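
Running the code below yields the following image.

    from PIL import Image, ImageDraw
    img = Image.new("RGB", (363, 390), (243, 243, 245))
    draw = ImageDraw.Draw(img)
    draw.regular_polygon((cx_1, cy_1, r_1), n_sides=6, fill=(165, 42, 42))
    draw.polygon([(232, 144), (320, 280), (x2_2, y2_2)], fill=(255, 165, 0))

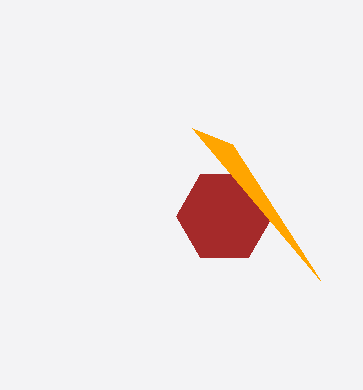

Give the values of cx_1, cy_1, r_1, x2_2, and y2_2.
cx_1 = 224, cy_1 = 216, r_1 = 48, x2_2 = 192, y2_2 = 128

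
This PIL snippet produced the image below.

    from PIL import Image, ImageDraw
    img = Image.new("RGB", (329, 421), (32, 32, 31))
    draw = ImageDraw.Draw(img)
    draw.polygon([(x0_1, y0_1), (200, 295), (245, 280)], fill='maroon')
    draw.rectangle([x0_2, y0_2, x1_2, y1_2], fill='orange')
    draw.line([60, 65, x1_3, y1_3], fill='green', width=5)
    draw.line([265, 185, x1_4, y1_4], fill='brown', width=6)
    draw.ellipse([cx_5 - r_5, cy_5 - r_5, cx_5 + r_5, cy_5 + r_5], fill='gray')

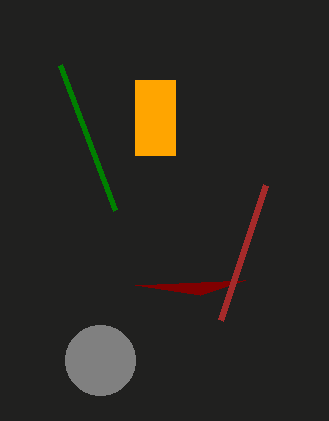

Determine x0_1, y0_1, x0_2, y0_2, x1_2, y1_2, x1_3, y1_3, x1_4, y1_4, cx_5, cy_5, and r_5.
x0_1 = 135
y0_1 = 285
x0_2 = 135
y0_2 = 80
x1_2 = 175
y1_2 = 155
x1_3 = 115
y1_3 = 210
x1_4 = 220
y1_4 = 320
cx_5 = 100
cy_5 = 360
r_5 = 35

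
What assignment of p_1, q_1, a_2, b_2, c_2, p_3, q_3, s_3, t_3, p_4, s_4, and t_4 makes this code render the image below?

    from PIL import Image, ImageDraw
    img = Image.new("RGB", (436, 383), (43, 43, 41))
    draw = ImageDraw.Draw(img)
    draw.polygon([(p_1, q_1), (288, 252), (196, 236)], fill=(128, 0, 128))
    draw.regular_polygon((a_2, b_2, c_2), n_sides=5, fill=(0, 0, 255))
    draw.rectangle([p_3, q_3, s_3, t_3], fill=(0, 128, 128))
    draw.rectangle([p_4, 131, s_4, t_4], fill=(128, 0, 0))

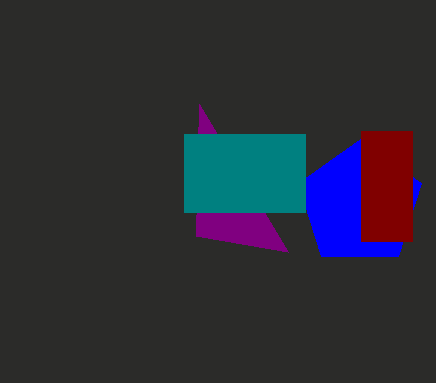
p_1 = 199
q_1 = 104
a_2 = 360
b_2 = 204
c_2 = 65
p_3 = 184
q_3 = 134
s_3 = 305
t_3 = 212
p_4 = 361
s_4 = 412
t_4 = 241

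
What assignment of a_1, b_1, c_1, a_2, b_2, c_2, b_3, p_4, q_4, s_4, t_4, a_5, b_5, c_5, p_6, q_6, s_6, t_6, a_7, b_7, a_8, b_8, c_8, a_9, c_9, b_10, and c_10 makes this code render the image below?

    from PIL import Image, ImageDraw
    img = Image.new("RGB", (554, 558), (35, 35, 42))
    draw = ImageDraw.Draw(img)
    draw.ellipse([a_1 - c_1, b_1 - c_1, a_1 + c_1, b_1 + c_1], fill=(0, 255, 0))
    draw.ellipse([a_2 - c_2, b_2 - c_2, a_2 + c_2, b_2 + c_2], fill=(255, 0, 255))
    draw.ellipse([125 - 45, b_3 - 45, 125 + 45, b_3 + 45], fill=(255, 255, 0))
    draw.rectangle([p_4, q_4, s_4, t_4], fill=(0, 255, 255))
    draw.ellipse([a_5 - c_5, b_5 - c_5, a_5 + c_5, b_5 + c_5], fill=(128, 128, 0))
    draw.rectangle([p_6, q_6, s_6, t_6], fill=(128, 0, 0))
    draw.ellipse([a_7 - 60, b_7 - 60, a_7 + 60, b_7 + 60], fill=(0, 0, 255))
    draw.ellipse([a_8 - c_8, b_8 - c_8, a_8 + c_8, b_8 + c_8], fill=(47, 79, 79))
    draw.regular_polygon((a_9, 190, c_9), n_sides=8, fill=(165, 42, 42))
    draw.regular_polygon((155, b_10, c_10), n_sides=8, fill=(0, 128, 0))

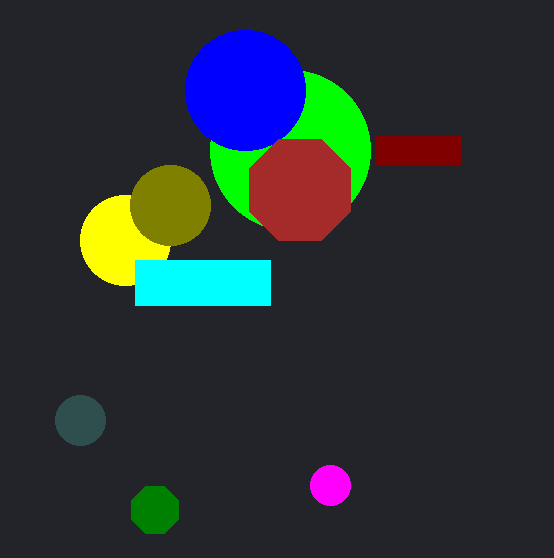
a_1 = 290; b_1 = 150; c_1 = 80; a_2 = 330; b_2 = 485; c_2 = 20; b_3 = 240; p_4 = 135; q_4 = 260; s_4 = 270; t_4 = 305; a_5 = 170; b_5 = 205; c_5 = 40; p_6 = 375; q_6 = 135; s_6 = 460; t_6 = 165; a_7 = 245; b_7 = 90; a_8 = 80; b_8 = 420; c_8 = 25; a_9 = 300; c_9 = 55; b_10 = 510; c_10 = 25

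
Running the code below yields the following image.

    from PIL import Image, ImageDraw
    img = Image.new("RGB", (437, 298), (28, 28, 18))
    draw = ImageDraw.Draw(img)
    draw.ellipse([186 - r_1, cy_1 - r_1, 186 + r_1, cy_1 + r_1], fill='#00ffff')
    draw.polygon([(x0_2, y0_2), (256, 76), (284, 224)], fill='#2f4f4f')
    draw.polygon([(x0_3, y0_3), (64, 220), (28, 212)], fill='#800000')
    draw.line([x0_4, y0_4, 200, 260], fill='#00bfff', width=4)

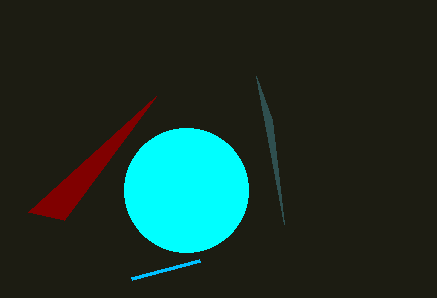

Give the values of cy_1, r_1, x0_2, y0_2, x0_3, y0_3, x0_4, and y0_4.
cy_1 = 190; r_1 = 62; x0_2 = 272; y0_2 = 120; x0_3 = 156; y0_3 = 96; x0_4 = 132; y0_4 = 278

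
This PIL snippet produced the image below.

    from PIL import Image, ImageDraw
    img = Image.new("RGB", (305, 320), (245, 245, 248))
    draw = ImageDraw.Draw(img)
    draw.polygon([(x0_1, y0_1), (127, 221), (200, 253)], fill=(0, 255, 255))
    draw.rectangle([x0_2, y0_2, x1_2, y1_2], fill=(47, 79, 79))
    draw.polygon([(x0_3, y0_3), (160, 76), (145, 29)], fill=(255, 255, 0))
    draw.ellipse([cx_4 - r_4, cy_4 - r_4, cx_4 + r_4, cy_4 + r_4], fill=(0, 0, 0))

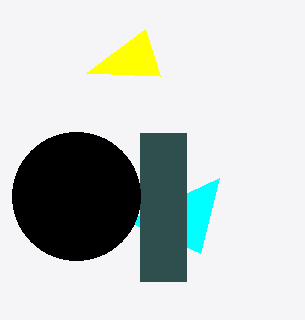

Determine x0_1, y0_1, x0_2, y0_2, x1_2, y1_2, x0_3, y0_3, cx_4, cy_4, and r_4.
x0_1 = 219; y0_1 = 178; x0_2 = 140; y0_2 = 133; x1_2 = 186; y1_2 = 281; x0_3 = 86; y0_3 = 73; cx_4 = 76; cy_4 = 196; r_4 = 64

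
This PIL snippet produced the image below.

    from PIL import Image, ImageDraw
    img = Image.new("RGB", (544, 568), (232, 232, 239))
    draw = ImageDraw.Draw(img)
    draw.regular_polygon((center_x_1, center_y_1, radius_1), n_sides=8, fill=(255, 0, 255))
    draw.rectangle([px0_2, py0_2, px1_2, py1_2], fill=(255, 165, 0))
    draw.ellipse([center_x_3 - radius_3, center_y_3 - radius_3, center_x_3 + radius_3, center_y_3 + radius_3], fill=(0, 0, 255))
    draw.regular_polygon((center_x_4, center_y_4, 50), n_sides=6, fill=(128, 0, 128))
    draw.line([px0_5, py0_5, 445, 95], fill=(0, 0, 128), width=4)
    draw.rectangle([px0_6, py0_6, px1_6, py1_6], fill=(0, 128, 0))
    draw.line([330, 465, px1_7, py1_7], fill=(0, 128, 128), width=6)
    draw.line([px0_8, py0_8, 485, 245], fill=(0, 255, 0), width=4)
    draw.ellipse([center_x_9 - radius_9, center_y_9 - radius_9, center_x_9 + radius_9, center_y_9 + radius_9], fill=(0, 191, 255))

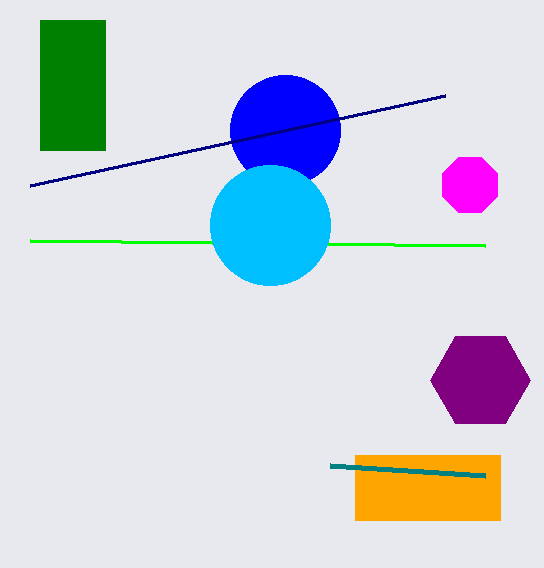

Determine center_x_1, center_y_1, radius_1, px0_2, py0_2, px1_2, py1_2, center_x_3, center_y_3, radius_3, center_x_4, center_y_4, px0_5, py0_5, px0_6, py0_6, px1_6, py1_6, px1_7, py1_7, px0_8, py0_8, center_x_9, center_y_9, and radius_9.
center_x_1 = 470, center_y_1 = 185, radius_1 = 30, px0_2 = 355, py0_2 = 455, px1_2 = 500, py1_2 = 520, center_x_3 = 285, center_y_3 = 130, radius_3 = 55, center_x_4 = 480, center_y_4 = 380, px0_5 = 30, py0_5 = 185, px0_6 = 40, py0_6 = 20, px1_6 = 105, py1_6 = 150, px1_7 = 485, py1_7 = 475, px0_8 = 30, py0_8 = 240, center_x_9 = 270, center_y_9 = 225, radius_9 = 60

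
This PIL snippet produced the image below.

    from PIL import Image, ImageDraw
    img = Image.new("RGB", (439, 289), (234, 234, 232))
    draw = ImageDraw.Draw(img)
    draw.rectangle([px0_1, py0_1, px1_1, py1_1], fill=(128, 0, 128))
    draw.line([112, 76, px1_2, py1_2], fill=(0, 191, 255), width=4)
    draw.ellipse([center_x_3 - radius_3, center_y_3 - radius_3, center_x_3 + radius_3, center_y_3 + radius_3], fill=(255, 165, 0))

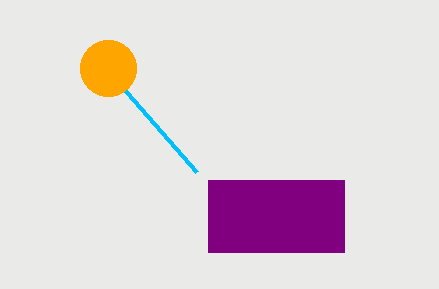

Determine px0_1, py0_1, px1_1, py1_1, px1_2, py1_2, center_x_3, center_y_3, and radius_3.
px0_1 = 208, py0_1 = 180, px1_1 = 344, py1_1 = 252, px1_2 = 196, py1_2 = 172, center_x_3 = 108, center_y_3 = 68, radius_3 = 28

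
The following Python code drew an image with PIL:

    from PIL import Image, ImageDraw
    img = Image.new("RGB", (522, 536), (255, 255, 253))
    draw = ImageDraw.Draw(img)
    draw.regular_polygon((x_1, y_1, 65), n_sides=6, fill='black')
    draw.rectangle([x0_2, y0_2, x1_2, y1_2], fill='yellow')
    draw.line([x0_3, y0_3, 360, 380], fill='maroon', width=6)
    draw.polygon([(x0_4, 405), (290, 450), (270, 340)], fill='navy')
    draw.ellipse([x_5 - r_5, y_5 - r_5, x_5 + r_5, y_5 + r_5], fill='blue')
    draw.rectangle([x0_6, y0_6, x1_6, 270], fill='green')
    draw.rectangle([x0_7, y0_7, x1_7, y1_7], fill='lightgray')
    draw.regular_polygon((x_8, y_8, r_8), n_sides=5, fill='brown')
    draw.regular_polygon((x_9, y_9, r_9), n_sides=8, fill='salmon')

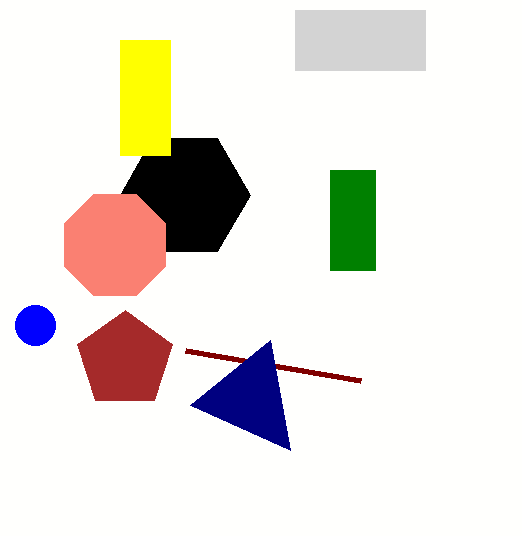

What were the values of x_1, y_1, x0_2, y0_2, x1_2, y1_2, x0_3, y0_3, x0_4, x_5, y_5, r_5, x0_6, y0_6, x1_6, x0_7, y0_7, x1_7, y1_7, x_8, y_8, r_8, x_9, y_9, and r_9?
x_1 = 185
y_1 = 195
x0_2 = 120
y0_2 = 40
x1_2 = 170
y1_2 = 155
x0_3 = 185
y0_3 = 350
x0_4 = 190
x_5 = 35
y_5 = 325
r_5 = 20
x0_6 = 330
y0_6 = 170
x1_6 = 375
x0_7 = 295
y0_7 = 10
x1_7 = 425
y1_7 = 70
x_8 = 125
y_8 = 360
r_8 = 50
x_9 = 115
y_9 = 245
r_9 = 55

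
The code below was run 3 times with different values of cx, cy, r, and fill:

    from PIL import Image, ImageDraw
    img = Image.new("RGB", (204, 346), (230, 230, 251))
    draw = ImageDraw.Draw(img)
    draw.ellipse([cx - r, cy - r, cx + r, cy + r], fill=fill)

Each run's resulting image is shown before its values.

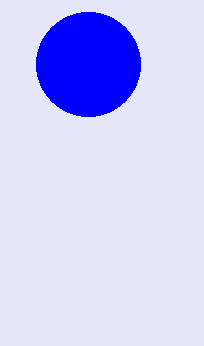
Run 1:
cx = 88
cy = 64
r = 52
fill = 'blue'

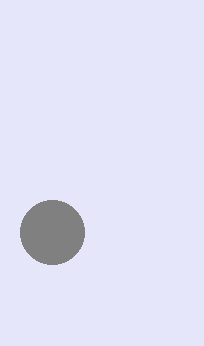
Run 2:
cx = 52
cy = 232
r = 32
fill = 'gray'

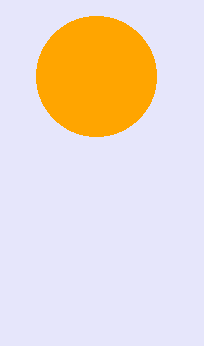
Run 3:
cx = 96; cy = 76; r = 60; fill = 'orange'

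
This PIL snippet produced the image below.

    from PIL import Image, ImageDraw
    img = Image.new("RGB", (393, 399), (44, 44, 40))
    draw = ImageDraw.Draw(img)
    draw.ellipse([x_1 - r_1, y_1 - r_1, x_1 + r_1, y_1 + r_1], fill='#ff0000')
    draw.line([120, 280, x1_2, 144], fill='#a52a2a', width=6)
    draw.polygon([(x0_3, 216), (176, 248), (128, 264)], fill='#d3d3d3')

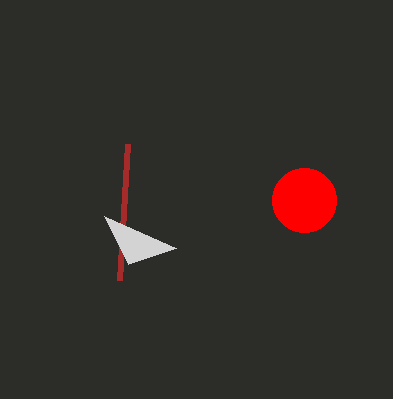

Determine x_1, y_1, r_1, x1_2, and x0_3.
x_1 = 304; y_1 = 200; r_1 = 32; x1_2 = 128; x0_3 = 104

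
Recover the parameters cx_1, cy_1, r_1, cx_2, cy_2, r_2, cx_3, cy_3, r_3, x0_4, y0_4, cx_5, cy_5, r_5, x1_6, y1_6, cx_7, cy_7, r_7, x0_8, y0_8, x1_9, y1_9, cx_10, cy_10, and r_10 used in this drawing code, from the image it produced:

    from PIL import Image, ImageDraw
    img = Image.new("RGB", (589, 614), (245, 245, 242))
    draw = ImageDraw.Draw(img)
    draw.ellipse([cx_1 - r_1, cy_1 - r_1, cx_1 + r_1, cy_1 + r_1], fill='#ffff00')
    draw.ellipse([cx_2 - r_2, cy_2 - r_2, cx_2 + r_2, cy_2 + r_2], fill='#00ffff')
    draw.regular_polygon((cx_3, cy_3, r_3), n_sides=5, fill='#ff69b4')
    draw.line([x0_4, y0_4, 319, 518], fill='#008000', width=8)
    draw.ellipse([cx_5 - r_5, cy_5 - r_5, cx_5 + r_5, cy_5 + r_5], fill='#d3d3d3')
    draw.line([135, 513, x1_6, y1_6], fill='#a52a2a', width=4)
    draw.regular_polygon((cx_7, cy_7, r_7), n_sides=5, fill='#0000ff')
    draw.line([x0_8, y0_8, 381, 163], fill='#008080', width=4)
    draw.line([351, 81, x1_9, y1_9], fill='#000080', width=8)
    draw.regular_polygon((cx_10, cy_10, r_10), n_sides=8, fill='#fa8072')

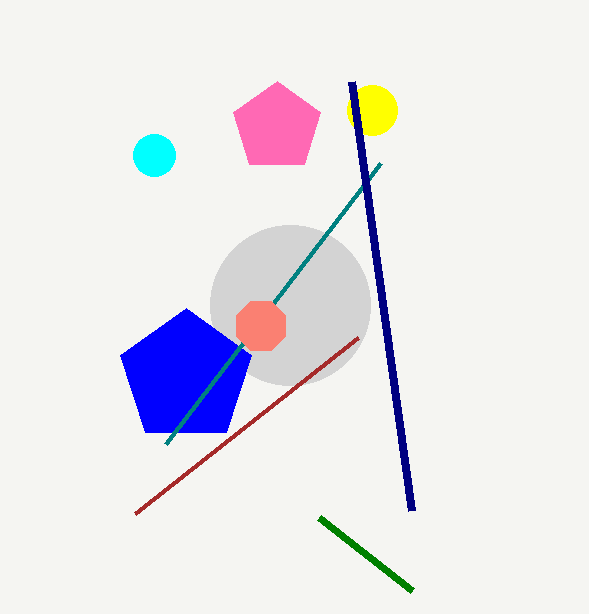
cx_1 = 372, cy_1 = 110, r_1 = 25, cx_2 = 154, cy_2 = 155, r_2 = 21, cx_3 = 277, cy_3 = 127, r_3 = 46, x0_4 = 412, y0_4 = 591, cx_5 = 290, cy_5 = 305, r_5 = 80, x1_6 = 358, y1_6 = 337, cx_7 = 186, cy_7 = 377, r_7 = 69, x0_8 = 166, y0_8 = 444, x1_9 = 411, y1_9 = 510, cx_10 = 261, cy_10 = 326, r_10 = 27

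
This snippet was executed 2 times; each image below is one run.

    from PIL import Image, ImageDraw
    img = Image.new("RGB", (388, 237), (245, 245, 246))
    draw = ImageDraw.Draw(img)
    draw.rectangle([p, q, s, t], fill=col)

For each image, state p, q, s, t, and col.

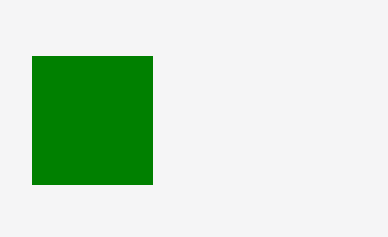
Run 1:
p = 32, q = 56, s = 152, t = 184, col = 'green'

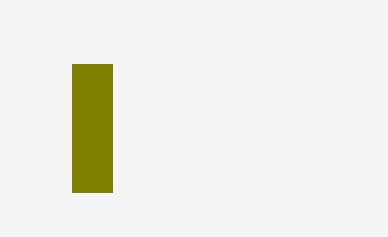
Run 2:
p = 72
q = 64
s = 112
t = 192
col = 'olive'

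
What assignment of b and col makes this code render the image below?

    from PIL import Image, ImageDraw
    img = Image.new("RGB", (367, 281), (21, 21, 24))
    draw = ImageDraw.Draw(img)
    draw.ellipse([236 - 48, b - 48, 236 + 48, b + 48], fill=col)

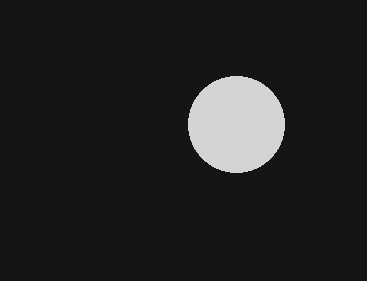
b = 124; col = 'lightgray'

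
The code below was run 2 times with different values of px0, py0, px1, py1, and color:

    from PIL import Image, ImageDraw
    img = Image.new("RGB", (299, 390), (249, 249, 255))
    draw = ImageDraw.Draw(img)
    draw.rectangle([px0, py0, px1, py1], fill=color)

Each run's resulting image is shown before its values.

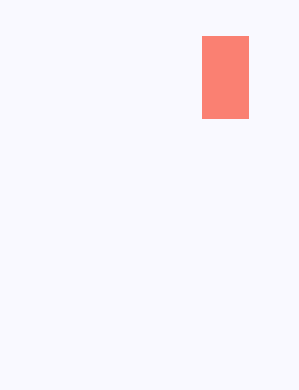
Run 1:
px0 = 202
py0 = 36
px1 = 248
py1 = 118
color = 'salmon'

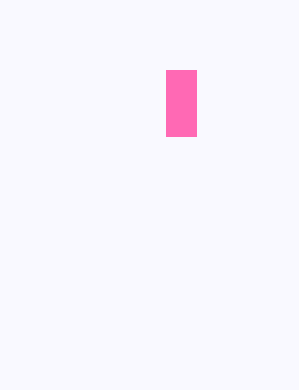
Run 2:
px0 = 166; py0 = 70; px1 = 196; py1 = 136; color = 'hotpink'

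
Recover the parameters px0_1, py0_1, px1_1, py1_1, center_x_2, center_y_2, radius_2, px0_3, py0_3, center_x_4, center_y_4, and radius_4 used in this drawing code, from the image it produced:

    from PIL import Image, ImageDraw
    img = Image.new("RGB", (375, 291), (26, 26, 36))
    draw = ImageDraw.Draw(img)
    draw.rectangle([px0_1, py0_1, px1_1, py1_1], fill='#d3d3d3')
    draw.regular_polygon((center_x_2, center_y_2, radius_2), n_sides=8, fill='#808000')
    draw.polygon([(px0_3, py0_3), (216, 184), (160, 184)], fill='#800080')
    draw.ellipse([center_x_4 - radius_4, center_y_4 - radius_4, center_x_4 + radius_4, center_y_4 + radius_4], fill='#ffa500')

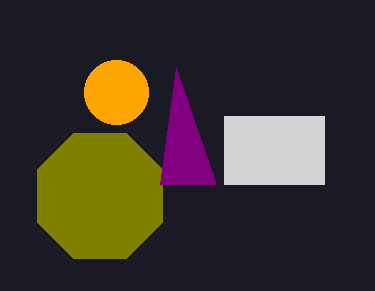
px0_1 = 224, py0_1 = 116, px1_1 = 324, py1_1 = 184, center_x_2 = 100, center_y_2 = 196, radius_2 = 68, px0_3 = 176, py0_3 = 68, center_x_4 = 116, center_y_4 = 92, radius_4 = 32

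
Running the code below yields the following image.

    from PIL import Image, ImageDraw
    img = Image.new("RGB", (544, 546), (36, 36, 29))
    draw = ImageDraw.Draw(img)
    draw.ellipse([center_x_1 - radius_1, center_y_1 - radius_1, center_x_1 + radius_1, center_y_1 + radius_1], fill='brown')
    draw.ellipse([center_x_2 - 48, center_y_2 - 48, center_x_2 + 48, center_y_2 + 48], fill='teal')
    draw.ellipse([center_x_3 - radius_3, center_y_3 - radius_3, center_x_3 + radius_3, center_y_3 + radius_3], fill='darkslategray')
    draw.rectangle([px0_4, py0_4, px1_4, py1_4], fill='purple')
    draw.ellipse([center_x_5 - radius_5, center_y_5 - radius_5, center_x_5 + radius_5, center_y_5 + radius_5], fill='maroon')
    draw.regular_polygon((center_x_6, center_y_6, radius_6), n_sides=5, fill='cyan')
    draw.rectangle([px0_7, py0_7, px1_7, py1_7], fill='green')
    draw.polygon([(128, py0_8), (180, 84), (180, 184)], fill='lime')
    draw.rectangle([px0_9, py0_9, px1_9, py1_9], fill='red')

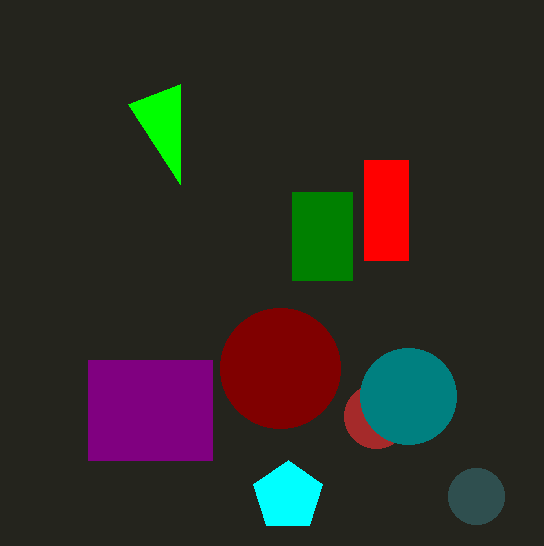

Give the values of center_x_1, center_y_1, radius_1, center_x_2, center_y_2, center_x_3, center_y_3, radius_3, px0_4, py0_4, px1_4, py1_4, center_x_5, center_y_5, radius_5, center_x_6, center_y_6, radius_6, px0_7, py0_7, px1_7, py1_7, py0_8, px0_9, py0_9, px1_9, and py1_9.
center_x_1 = 376
center_y_1 = 416
radius_1 = 32
center_x_2 = 408
center_y_2 = 396
center_x_3 = 476
center_y_3 = 496
radius_3 = 28
px0_4 = 88
py0_4 = 360
px1_4 = 212
py1_4 = 460
center_x_5 = 280
center_y_5 = 368
radius_5 = 60
center_x_6 = 288
center_y_6 = 496
radius_6 = 36
px0_7 = 292
py0_7 = 192
px1_7 = 352
py1_7 = 280
py0_8 = 104
px0_9 = 364
py0_9 = 160
px1_9 = 408
py1_9 = 260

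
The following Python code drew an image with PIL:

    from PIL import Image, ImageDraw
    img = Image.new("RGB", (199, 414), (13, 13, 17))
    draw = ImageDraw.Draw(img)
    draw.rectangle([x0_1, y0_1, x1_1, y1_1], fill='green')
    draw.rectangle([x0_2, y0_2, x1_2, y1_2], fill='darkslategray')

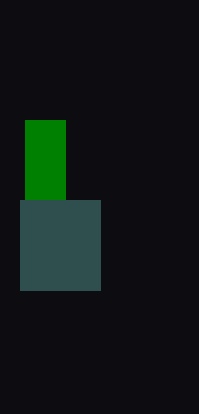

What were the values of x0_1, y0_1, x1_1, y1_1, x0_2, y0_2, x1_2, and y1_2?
x0_1 = 25
y0_1 = 120
x1_1 = 65
y1_1 = 200
x0_2 = 20
y0_2 = 200
x1_2 = 100
y1_2 = 290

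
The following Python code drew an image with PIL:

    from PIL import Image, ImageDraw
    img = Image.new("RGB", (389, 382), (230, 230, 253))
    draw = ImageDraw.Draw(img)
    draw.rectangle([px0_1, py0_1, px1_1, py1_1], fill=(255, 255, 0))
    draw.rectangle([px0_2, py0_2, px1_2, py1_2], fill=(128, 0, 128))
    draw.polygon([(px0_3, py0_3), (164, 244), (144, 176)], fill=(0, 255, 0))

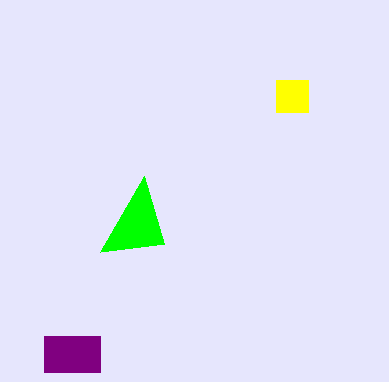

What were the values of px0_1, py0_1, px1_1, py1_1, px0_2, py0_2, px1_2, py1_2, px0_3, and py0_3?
px0_1 = 276; py0_1 = 80; px1_1 = 308; py1_1 = 112; px0_2 = 44; py0_2 = 336; px1_2 = 100; py1_2 = 372; px0_3 = 100; py0_3 = 252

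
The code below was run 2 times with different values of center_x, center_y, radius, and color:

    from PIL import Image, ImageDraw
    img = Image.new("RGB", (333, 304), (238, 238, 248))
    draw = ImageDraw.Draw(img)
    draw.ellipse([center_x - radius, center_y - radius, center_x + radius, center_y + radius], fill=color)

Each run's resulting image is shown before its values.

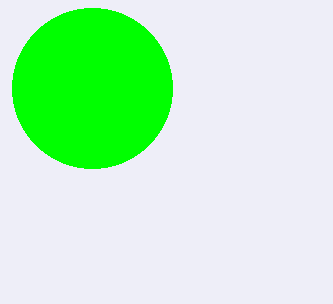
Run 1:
center_x = 92; center_y = 88; radius = 80; color = 'lime'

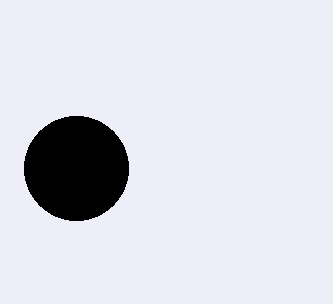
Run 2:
center_x = 76; center_y = 168; radius = 52; color = 'black'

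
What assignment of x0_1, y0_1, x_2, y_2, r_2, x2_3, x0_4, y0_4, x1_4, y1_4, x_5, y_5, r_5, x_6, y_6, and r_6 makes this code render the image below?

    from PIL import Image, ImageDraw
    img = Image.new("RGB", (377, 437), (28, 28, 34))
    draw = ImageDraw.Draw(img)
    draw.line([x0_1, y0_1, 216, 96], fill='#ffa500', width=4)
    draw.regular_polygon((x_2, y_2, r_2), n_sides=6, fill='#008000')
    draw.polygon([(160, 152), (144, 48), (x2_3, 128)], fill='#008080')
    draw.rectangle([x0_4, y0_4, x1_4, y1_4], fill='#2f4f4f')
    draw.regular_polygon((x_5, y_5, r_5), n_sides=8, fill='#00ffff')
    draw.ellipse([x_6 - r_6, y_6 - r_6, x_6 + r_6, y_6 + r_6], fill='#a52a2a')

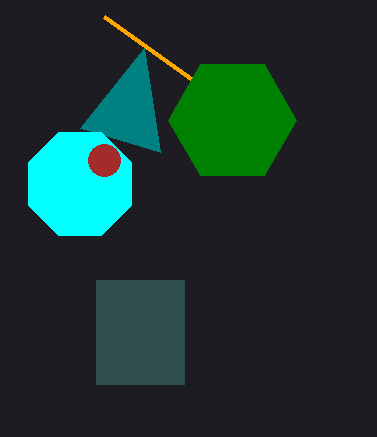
x0_1 = 104
y0_1 = 16
x_2 = 232
y_2 = 120
r_2 = 64
x2_3 = 80
x0_4 = 96
y0_4 = 280
x1_4 = 184
y1_4 = 384
x_5 = 80
y_5 = 184
r_5 = 56
x_6 = 104
y_6 = 160
r_6 = 16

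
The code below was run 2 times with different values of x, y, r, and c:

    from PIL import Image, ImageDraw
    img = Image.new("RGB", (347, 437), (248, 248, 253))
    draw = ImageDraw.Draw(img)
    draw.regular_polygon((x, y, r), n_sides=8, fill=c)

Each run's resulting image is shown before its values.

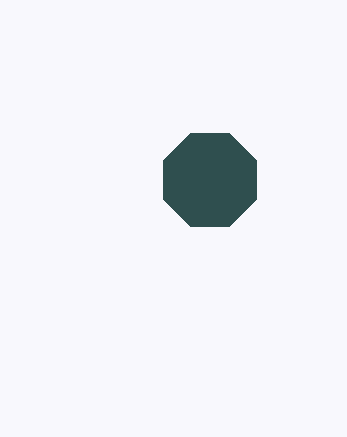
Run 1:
x = 210, y = 180, r = 50, c = 'darkslategray'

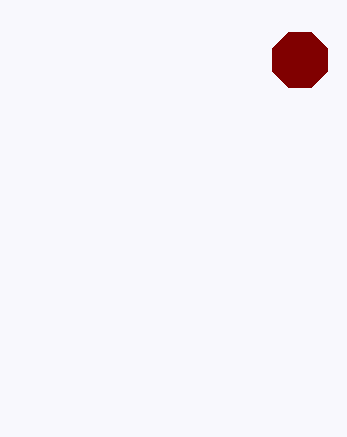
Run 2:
x = 300, y = 60, r = 30, c = 'maroon'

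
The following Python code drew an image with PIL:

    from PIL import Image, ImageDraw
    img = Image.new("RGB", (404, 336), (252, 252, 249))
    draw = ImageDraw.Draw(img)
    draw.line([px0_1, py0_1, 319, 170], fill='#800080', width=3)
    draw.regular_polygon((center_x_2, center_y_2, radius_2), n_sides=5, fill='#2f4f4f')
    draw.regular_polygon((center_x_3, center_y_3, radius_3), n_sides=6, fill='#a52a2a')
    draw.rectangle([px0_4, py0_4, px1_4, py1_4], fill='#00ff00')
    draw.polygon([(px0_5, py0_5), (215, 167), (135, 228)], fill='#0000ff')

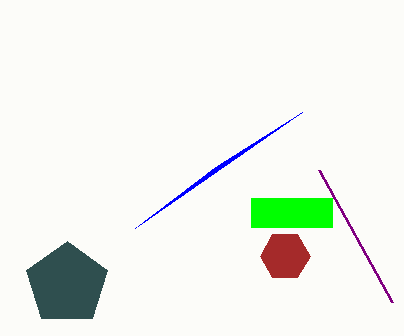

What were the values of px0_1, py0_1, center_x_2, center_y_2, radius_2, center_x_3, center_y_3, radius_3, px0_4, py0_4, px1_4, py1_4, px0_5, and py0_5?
px0_1 = 392; py0_1 = 302; center_x_2 = 67; center_y_2 = 284; radius_2 = 43; center_x_3 = 285; center_y_3 = 256; radius_3 = 25; px0_4 = 251; py0_4 = 198; px1_4 = 332; py1_4 = 227; px0_5 = 302; py0_5 = 112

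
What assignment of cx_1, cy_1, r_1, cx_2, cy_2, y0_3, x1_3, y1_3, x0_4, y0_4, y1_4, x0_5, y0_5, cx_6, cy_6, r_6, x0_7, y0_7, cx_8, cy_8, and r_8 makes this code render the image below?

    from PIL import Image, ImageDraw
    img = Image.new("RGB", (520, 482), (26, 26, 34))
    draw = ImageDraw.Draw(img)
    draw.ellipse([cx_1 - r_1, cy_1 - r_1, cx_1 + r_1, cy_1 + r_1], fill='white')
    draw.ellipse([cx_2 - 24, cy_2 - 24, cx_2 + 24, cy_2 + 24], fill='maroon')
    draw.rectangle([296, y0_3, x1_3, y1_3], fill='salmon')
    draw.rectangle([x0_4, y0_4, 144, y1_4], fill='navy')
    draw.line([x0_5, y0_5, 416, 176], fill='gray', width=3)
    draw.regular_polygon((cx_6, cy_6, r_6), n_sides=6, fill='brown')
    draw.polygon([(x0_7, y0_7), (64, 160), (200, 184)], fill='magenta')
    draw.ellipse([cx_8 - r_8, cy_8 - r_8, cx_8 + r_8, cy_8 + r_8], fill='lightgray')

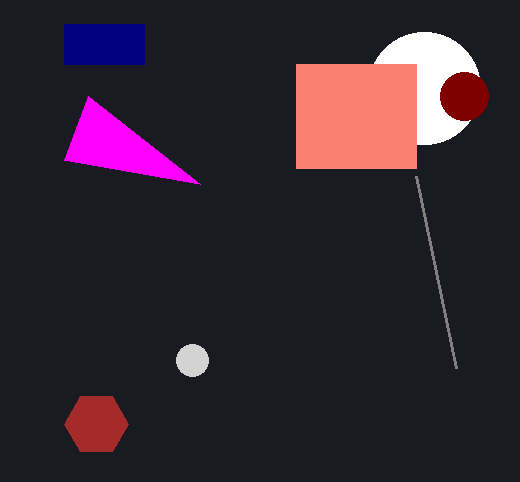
cx_1 = 424
cy_1 = 88
r_1 = 56
cx_2 = 464
cy_2 = 96
y0_3 = 64
x1_3 = 416
y1_3 = 168
x0_4 = 64
y0_4 = 24
y1_4 = 64
x0_5 = 456
y0_5 = 368
cx_6 = 96
cy_6 = 424
r_6 = 32
x0_7 = 88
y0_7 = 96
cx_8 = 192
cy_8 = 360
r_8 = 16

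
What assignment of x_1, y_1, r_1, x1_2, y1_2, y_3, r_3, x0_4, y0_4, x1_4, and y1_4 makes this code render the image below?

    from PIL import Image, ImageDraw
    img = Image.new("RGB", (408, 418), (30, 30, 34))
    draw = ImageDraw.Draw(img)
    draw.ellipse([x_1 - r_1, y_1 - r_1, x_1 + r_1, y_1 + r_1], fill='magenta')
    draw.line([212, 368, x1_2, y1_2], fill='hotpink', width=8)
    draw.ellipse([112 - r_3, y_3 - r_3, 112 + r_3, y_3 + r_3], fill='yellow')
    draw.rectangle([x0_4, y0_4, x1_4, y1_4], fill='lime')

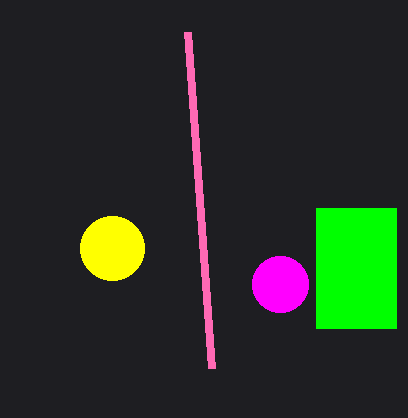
x_1 = 280, y_1 = 284, r_1 = 28, x1_2 = 188, y1_2 = 32, y_3 = 248, r_3 = 32, x0_4 = 316, y0_4 = 208, x1_4 = 396, y1_4 = 328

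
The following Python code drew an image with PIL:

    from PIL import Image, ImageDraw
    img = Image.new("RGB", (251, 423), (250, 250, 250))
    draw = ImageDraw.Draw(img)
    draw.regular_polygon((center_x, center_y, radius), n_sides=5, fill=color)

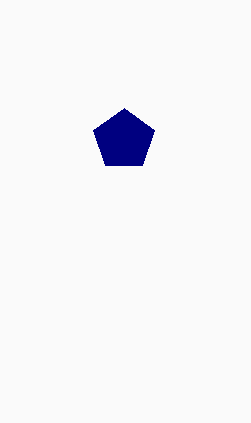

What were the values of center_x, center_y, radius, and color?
center_x = 124
center_y = 140
radius = 32
color = 'navy'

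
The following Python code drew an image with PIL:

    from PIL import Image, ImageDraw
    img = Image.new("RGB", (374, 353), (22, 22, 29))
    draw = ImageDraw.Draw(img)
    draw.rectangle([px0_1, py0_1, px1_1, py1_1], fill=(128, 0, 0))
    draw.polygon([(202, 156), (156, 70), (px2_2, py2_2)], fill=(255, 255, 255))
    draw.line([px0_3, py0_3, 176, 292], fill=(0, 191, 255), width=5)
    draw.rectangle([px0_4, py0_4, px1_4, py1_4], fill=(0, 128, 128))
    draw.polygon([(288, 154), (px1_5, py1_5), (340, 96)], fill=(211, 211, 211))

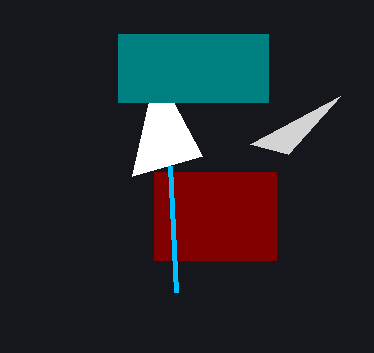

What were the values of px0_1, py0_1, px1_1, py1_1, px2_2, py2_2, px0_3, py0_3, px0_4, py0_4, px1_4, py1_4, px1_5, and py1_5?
px0_1 = 154; py0_1 = 172; px1_1 = 276; py1_1 = 260; px2_2 = 132; py2_2 = 176; px0_3 = 170; py0_3 = 166; px0_4 = 118; py0_4 = 34; px1_4 = 268; py1_4 = 102; px1_5 = 250; py1_5 = 144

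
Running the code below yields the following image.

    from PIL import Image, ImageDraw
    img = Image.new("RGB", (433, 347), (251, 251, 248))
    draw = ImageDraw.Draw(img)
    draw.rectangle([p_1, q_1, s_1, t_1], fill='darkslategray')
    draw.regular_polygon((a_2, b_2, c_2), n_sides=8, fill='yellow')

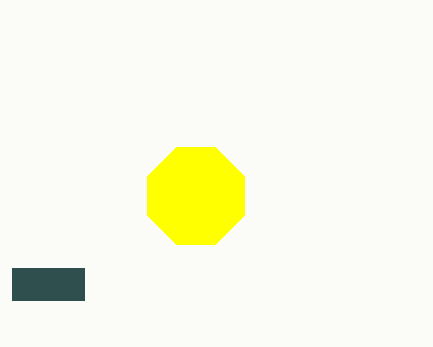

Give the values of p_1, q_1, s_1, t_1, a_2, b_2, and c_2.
p_1 = 12; q_1 = 268; s_1 = 84; t_1 = 300; a_2 = 196; b_2 = 196; c_2 = 52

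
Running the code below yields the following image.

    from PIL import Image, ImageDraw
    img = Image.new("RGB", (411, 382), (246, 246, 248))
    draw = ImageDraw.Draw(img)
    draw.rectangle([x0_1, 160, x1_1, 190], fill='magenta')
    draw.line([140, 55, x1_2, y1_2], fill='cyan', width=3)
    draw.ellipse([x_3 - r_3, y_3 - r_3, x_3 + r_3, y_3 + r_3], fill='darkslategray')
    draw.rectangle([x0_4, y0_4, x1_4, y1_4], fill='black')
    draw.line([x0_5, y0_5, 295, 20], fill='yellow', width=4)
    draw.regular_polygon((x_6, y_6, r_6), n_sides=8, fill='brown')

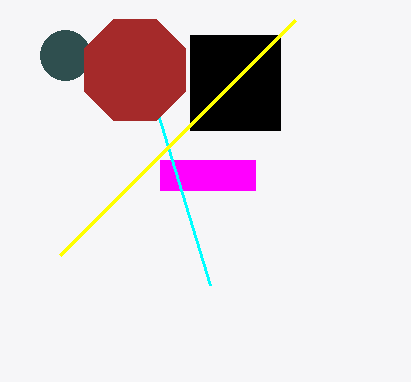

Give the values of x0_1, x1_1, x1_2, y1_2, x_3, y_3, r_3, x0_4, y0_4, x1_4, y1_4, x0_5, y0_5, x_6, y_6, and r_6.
x0_1 = 160, x1_1 = 255, x1_2 = 210, y1_2 = 285, x_3 = 65, y_3 = 55, r_3 = 25, x0_4 = 190, y0_4 = 35, x1_4 = 280, y1_4 = 130, x0_5 = 60, y0_5 = 255, x_6 = 135, y_6 = 70, r_6 = 55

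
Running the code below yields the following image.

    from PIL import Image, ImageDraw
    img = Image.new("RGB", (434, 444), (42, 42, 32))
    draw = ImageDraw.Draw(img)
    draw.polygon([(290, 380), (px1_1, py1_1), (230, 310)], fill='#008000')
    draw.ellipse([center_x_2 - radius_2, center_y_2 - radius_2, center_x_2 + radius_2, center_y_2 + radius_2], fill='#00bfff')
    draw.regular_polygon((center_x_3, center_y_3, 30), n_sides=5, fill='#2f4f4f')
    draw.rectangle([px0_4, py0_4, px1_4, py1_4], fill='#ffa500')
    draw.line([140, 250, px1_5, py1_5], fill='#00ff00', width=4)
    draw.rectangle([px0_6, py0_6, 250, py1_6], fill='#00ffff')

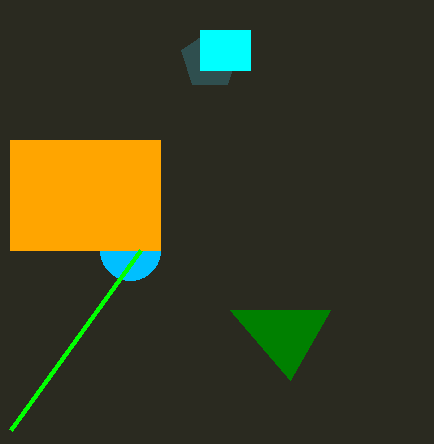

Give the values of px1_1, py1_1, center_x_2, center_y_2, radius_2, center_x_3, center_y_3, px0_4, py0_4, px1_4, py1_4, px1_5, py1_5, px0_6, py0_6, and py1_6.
px1_1 = 330, py1_1 = 310, center_x_2 = 130, center_y_2 = 250, radius_2 = 30, center_x_3 = 210, center_y_3 = 60, px0_4 = 10, py0_4 = 140, px1_4 = 160, py1_4 = 250, px1_5 = 10, py1_5 = 430, px0_6 = 200, py0_6 = 30, py1_6 = 70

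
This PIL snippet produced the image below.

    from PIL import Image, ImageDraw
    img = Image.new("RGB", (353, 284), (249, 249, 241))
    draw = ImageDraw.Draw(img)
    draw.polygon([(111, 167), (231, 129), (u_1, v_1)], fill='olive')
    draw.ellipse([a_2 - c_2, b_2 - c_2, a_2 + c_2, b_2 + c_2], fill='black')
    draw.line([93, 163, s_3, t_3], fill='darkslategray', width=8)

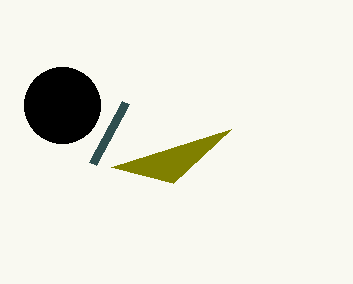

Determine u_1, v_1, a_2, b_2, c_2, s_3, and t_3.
u_1 = 173
v_1 = 183
a_2 = 62
b_2 = 105
c_2 = 38
s_3 = 126
t_3 = 102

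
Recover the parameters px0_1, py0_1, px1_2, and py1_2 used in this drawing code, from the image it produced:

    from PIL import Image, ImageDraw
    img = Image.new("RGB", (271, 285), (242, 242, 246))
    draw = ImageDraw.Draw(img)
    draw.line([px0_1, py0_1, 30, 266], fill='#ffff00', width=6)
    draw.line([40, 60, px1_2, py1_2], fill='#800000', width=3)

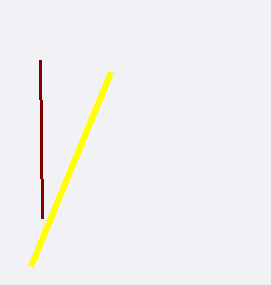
px0_1 = 110
py0_1 = 72
px1_2 = 42
py1_2 = 218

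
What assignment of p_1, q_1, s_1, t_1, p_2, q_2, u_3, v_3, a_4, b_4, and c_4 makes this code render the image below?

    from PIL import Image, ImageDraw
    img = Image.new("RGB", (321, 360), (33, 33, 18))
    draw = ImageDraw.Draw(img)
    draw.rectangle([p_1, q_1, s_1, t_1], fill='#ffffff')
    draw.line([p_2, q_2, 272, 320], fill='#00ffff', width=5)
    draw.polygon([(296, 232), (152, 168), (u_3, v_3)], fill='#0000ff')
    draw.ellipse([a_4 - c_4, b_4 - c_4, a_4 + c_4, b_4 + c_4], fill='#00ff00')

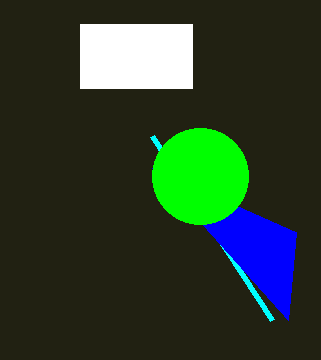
p_1 = 80
q_1 = 24
s_1 = 192
t_1 = 88
p_2 = 152
q_2 = 136
u_3 = 288
v_3 = 320
a_4 = 200
b_4 = 176
c_4 = 48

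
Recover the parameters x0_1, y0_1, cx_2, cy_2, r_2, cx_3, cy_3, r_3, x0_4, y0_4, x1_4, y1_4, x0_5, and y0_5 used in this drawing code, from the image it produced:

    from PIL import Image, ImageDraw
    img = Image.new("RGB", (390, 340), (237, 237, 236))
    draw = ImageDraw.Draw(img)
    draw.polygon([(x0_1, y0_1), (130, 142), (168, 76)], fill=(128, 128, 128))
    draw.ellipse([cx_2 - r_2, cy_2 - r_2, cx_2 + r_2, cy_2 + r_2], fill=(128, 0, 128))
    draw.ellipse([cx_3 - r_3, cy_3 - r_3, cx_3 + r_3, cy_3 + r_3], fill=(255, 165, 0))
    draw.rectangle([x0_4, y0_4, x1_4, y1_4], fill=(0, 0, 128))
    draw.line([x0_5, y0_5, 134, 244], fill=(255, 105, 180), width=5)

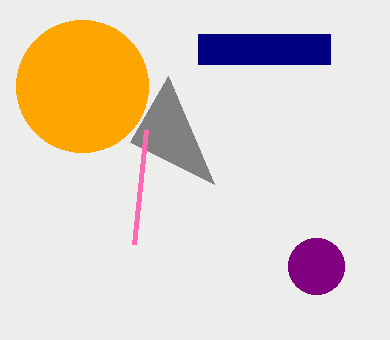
x0_1 = 214
y0_1 = 184
cx_2 = 316
cy_2 = 266
r_2 = 28
cx_3 = 82
cy_3 = 86
r_3 = 66
x0_4 = 198
y0_4 = 34
x1_4 = 330
y1_4 = 64
x0_5 = 146
y0_5 = 130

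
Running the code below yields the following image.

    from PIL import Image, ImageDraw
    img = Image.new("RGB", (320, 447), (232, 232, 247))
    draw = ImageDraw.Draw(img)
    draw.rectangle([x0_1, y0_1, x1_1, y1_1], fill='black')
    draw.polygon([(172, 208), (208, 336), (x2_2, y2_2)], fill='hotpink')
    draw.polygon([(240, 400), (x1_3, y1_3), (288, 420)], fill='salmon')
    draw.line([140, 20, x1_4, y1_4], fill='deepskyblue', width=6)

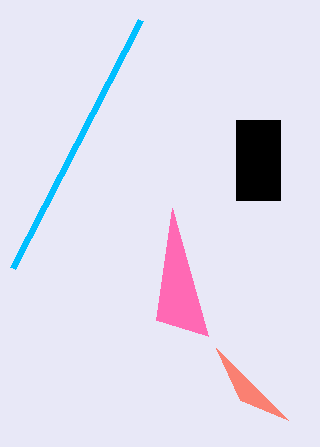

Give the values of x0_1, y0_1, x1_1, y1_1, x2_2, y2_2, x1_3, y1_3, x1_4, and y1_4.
x0_1 = 236
y0_1 = 120
x1_1 = 280
y1_1 = 200
x2_2 = 156
y2_2 = 320
x1_3 = 216
y1_3 = 348
x1_4 = 12
y1_4 = 268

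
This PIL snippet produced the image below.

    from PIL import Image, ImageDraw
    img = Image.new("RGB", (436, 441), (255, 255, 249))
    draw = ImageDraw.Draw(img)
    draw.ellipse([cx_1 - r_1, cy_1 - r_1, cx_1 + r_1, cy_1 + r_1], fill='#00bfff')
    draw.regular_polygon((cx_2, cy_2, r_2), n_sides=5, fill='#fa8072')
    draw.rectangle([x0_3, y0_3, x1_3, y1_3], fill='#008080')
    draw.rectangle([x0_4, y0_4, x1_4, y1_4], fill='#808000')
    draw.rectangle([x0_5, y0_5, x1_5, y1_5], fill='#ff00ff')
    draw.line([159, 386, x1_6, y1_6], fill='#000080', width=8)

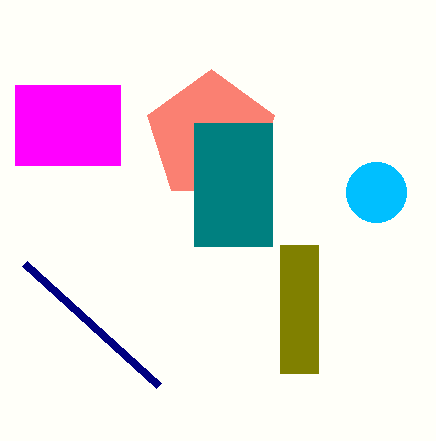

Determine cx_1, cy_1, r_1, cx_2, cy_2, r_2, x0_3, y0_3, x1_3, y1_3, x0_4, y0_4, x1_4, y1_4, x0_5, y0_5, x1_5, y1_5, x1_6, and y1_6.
cx_1 = 376; cy_1 = 192; r_1 = 30; cx_2 = 211; cy_2 = 136; r_2 = 67; x0_3 = 194; y0_3 = 123; x1_3 = 272; y1_3 = 246; x0_4 = 280; y0_4 = 245; x1_4 = 318; y1_4 = 373; x0_5 = 15; y0_5 = 85; x1_5 = 120; y1_5 = 165; x1_6 = 25; y1_6 = 264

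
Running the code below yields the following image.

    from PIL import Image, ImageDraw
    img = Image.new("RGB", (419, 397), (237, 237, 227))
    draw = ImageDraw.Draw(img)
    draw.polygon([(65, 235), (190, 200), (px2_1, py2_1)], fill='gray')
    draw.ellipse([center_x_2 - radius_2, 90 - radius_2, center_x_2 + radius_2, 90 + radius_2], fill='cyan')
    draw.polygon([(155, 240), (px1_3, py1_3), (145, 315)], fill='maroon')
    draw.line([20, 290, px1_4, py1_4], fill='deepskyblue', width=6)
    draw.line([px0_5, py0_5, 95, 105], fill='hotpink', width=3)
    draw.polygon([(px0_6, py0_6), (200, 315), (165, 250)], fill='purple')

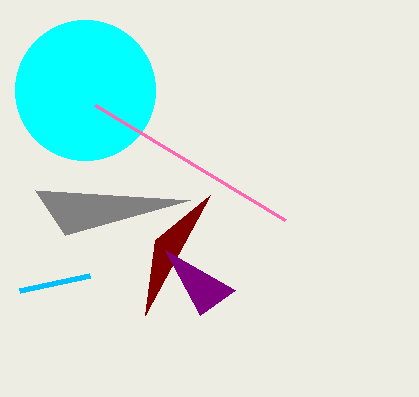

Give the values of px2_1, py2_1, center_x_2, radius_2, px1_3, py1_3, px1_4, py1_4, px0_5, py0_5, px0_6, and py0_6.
px2_1 = 35, py2_1 = 190, center_x_2 = 85, radius_2 = 70, px1_3 = 210, py1_3 = 195, px1_4 = 90, py1_4 = 275, px0_5 = 285, py0_5 = 220, px0_6 = 235, py0_6 = 290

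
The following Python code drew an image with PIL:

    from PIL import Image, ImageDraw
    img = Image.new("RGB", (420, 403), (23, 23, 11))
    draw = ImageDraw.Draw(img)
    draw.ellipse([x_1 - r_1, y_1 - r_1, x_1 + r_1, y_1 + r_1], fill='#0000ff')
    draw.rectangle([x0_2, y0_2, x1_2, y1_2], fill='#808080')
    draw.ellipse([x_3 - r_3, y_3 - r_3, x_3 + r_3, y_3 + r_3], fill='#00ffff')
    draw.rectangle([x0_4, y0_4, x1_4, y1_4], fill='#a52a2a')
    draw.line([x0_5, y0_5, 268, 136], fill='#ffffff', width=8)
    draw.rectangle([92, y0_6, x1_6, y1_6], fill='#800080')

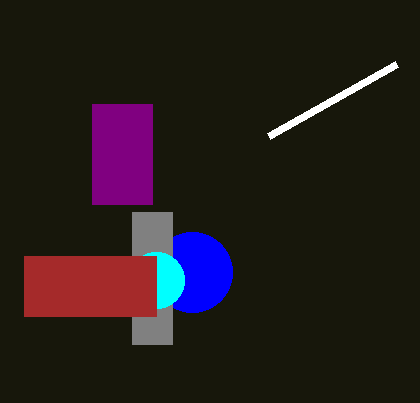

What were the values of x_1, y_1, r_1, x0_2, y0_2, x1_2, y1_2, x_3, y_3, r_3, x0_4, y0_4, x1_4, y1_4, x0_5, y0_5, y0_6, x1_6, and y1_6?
x_1 = 192
y_1 = 272
r_1 = 40
x0_2 = 132
y0_2 = 212
x1_2 = 172
y1_2 = 344
x_3 = 156
y_3 = 280
r_3 = 28
x0_4 = 24
y0_4 = 256
x1_4 = 156
y1_4 = 316
x0_5 = 396
y0_5 = 64
y0_6 = 104
x1_6 = 152
y1_6 = 204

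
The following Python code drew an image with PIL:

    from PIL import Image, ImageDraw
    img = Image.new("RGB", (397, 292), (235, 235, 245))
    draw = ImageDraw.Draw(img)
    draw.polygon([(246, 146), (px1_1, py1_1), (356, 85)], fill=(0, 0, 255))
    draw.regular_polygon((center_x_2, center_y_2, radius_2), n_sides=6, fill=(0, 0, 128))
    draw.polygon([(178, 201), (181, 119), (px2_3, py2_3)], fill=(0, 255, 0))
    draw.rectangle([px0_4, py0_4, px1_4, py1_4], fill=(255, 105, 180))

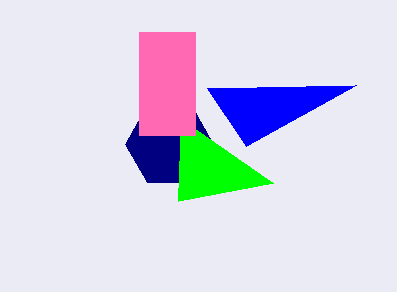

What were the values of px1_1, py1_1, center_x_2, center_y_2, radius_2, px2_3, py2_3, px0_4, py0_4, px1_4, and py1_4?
px1_1 = 207; py1_1 = 88; center_x_2 = 169; center_y_2 = 144; radius_2 = 44; px2_3 = 273; py2_3 = 183; px0_4 = 139; py0_4 = 32; px1_4 = 195; py1_4 = 135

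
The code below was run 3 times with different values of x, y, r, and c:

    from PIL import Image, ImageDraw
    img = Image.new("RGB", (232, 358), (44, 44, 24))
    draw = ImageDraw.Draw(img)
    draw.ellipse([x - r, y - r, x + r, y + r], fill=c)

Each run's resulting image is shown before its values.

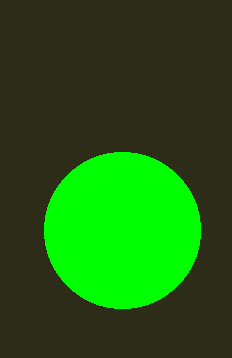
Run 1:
x = 122; y = 230; r = 78; c = 'lime'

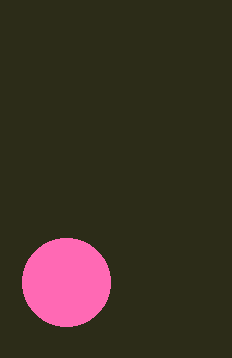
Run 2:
x = 66
y = 282
r = 44
c = 'hotpink'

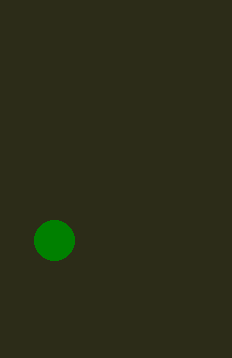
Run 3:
x = 54; y = 240; r = 20; c = 'green'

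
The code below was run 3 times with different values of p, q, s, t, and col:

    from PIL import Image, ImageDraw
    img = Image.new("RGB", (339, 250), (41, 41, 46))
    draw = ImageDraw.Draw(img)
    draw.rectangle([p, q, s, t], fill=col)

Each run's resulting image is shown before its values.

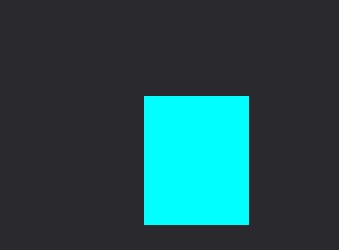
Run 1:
p = 144, q = 96, s = 248, t = 224, col = 'cyan'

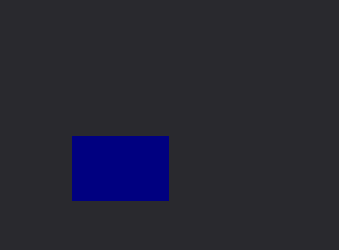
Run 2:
p = 72
q = 136
s = 168
t = 200
col = 'navy'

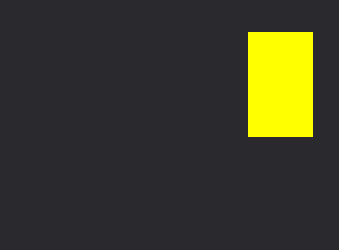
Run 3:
p = 248; q = 32; s = 312; t = 136; col = 'yellow'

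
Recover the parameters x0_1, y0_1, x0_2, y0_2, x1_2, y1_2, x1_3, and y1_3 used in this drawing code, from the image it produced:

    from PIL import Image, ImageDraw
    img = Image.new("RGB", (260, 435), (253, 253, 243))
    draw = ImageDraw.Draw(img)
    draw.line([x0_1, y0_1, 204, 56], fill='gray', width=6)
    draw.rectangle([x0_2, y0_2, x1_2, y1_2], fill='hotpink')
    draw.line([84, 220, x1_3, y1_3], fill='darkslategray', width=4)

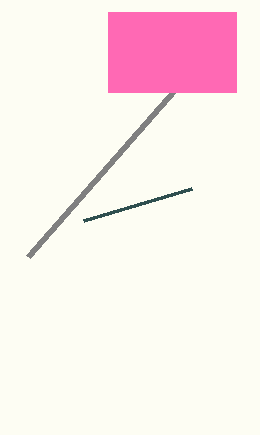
x0_1 = 28; y0_1 = 256; x0_2 = 108; y0_2 = 12; x1_2 = 236; y1_2 = 92; x1_3 = 192; y1_3 = 188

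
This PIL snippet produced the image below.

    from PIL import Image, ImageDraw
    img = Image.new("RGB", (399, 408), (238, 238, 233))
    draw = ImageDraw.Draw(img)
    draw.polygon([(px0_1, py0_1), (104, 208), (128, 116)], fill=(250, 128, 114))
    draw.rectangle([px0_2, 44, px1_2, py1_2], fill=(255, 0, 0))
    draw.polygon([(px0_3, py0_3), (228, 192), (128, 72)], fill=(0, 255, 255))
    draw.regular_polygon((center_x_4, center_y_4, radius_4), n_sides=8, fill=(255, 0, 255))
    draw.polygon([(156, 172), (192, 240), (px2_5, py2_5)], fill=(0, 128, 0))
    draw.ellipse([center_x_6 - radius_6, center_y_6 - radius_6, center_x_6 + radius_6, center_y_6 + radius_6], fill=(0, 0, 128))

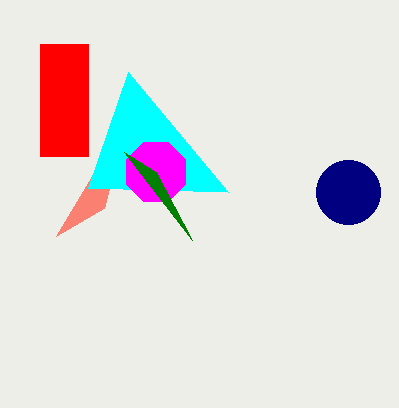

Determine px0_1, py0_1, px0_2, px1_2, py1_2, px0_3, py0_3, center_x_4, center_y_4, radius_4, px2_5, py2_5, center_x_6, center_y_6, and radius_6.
px0_1 = 56; py0_1 = 236; px0_2 = 40; px1_2 = 88; py1_2 = 156; px0_3 = 88; py0_3 = 188; center_x_4 = 156; center_y_4 = 172; radius_4 = 32; px2_5 = 124; py2_5 = 152; center_x_6 = 348; center_y_6 = 192; radius_6 = 32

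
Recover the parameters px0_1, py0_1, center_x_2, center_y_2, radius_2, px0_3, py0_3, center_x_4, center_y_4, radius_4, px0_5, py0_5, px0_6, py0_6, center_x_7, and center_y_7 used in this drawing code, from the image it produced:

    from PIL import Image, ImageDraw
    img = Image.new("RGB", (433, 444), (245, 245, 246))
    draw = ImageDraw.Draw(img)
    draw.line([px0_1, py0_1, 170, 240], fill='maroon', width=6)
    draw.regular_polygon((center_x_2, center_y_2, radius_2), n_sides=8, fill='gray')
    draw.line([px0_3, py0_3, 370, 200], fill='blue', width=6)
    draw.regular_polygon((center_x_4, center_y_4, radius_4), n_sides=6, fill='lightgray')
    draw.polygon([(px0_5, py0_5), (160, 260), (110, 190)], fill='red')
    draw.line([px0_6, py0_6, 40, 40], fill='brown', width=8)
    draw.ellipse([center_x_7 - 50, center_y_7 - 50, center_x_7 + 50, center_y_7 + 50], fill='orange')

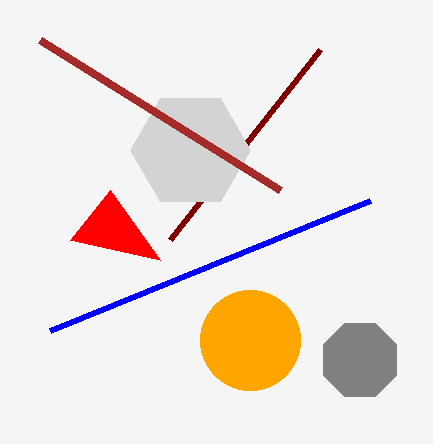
px0_1 = 320; py0_1 = 50; center_x_2 = 360; center_y_2 = 360; radius_2 = 40; px0_3 = 50; py0_3 = 330; center_x_4 = 190; center_y_4 = 150; radius_4 = 60; px0_5 = 70; py0_5 = 240; px0_6 = 280; py0_6 = 190; center_x_7 = 250; center_y_7 = 340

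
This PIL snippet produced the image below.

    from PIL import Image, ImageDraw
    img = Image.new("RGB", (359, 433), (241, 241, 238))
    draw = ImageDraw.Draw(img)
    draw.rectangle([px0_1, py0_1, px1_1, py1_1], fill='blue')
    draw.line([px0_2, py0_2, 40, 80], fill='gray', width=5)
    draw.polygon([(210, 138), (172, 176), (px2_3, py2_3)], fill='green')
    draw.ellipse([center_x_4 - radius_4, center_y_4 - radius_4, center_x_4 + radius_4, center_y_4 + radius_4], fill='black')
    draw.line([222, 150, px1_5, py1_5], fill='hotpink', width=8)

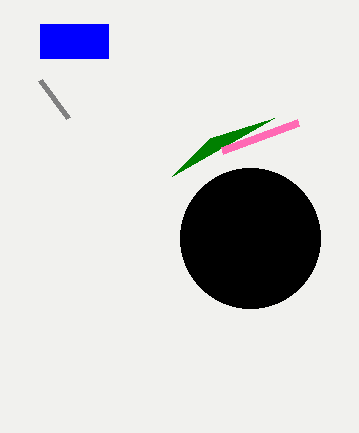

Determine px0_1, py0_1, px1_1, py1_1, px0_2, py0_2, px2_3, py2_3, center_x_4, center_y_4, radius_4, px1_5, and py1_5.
px0_1 = 40; py0_1 = 24; px1_1 = 108; py1_1 = 58; px0_2 = 68; py0_2 = 118; px2_3 = 274; py2_3 = 118; center_x_4 = 250; center_y_4 = 238; radius_4 = 70; px1_5 = 298; py1_5 = 122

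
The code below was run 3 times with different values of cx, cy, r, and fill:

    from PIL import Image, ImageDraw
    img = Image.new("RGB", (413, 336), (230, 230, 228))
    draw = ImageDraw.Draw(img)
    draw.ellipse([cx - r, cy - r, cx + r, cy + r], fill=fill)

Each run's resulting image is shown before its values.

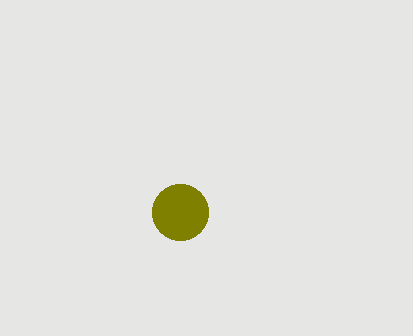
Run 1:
cx = 180
cy = 212
r = 28
fill = 'olive'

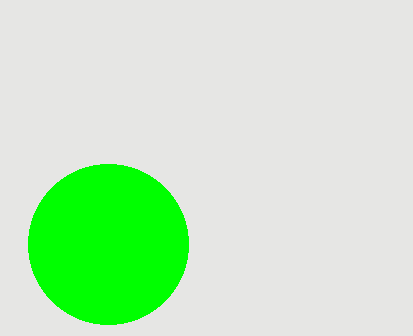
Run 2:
cx = 108, cy = 244, r = 80, fill = 'lime'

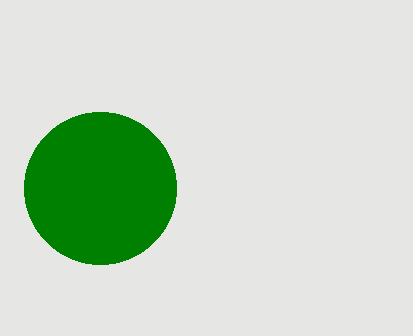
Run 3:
cx = 100
cy = 188
r = 76
fill = 'green'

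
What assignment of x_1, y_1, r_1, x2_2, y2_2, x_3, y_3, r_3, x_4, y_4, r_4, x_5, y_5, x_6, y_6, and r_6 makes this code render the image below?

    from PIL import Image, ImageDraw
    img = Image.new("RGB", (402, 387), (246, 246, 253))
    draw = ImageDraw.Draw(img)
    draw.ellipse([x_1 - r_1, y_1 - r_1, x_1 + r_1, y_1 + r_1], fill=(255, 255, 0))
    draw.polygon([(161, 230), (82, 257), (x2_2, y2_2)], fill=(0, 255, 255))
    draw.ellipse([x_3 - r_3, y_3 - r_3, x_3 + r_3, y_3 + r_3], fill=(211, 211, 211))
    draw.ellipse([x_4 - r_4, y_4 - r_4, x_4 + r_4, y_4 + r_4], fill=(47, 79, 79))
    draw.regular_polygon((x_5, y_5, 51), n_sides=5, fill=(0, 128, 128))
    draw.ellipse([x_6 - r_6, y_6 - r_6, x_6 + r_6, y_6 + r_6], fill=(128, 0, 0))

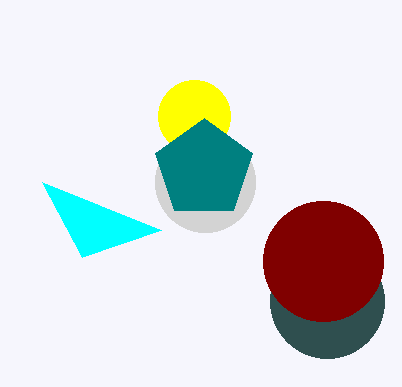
x_1 = 194
y_1 = 116
r_1 = 36
x2_2 = 42
y2_2 = 182
x_3 = 205
y_3 = 182
r_3 = 50
x_4 = 327
y_4 = 301
r_4 = 57
x_5 = 204
y_5 = 169
x_6 = 323
y_6 = 261
r_6 = 60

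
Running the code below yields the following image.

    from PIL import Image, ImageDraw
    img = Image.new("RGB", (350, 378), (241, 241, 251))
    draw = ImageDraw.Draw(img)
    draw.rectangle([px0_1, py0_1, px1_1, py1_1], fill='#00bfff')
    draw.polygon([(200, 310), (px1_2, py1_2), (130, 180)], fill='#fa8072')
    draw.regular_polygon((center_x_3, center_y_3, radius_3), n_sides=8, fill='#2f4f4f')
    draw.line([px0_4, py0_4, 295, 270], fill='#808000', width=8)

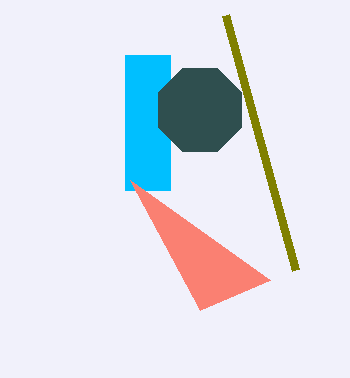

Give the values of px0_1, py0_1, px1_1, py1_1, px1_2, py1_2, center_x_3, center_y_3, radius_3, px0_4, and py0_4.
px0_1 = 125
py0_1 = 55
px1_1 = 170
py1_1 = 190
px1_2 = 270
py1_2 = 280
center_x_3 = 200
center_y_3 = 110
radius_3 = 45
px0_4 = 225
py0_4 = 15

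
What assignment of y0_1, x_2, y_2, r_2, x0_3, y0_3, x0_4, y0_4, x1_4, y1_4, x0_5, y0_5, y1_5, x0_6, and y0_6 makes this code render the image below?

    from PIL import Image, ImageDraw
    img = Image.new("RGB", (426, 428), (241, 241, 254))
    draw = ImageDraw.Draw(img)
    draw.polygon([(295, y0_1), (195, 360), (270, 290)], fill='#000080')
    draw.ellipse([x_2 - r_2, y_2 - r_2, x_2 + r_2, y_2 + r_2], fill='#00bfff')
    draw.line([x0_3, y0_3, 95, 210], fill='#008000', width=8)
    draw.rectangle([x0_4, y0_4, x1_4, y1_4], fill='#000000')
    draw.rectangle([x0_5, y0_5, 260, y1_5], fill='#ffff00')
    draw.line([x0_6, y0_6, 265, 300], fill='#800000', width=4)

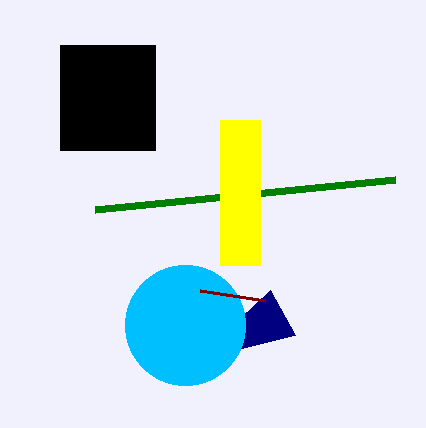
y0_1 = 335, x_2 = 185, y_2 = 325, r_2 = 60, x0_3 = 395, y0_3 = 180, x0_4 = 60, y0_4 = 45, x1_4 = 155, y1_4 = 150, x0_5 = 220, y0_5 = 120, y1_5 = 265, x0_6 = 200, y0_6 = 290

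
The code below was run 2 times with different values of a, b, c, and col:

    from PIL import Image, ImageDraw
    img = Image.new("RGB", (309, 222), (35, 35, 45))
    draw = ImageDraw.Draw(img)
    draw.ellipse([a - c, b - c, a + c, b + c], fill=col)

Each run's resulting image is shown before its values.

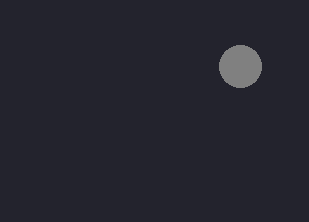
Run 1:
a = 240
b = 66
c = 21
col = 'gray'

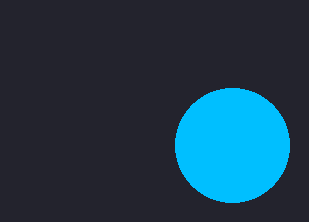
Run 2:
a = 232
b = 145
c = 57
col = 'deepskyblue'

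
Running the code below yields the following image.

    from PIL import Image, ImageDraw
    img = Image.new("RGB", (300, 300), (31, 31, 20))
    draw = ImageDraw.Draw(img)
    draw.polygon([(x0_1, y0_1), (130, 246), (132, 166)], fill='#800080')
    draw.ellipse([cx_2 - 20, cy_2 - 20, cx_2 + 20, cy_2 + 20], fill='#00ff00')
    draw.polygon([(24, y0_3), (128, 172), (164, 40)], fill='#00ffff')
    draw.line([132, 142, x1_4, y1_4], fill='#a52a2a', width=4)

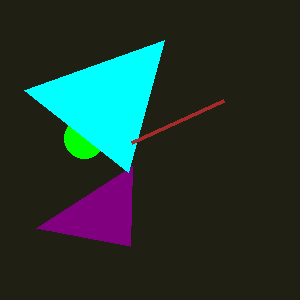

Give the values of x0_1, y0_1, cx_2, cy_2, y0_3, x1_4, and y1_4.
x0_1 = 36; y0_1 = 228; cx_2 = 84; cy_2 = 138; y0_3 = 90; x1_4 = 224; y1_4 = 100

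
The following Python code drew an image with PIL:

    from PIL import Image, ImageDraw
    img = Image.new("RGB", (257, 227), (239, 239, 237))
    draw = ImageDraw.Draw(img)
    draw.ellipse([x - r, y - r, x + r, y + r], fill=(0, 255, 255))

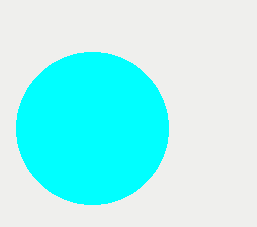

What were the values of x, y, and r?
x = 92, y = 128, r = 76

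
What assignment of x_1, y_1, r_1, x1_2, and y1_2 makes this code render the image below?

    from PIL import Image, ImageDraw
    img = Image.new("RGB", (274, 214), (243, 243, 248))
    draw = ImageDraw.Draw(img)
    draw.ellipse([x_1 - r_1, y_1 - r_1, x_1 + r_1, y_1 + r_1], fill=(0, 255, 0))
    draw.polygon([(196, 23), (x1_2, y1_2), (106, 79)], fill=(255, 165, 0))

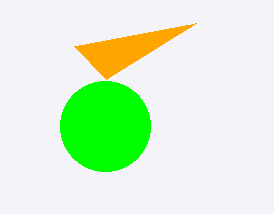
x_1 = 105
y_1 = 126
r_1 = 45
x1_2 = 74
y1_2 = 46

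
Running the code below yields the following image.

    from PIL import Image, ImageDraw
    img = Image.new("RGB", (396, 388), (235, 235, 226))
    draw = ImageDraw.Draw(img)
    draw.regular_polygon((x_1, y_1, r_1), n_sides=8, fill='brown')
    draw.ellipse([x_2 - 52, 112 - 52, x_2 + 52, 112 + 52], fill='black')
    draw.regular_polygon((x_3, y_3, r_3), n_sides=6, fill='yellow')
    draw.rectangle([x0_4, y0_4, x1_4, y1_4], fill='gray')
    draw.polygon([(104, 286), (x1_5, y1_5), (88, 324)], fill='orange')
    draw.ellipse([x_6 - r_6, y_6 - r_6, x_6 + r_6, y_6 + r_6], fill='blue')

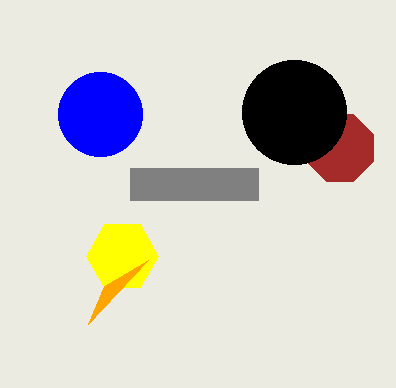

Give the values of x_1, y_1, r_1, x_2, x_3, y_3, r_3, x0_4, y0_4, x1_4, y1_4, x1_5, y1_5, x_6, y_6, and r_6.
x_1 = 340
y_1 = 148
r_1 = 36
x_2 = 294
x_3 = 122
y_3 = 256
r_3 = 36
x0_4 = 130
y0_4 = 168
x1_4 = 258
y1_4 = 200
x1_5 = 148
y1_5 = 260
x_6 = 100
y_6 = 114
r_6 = 42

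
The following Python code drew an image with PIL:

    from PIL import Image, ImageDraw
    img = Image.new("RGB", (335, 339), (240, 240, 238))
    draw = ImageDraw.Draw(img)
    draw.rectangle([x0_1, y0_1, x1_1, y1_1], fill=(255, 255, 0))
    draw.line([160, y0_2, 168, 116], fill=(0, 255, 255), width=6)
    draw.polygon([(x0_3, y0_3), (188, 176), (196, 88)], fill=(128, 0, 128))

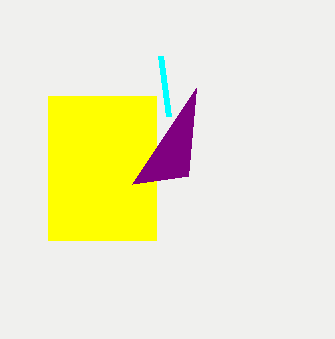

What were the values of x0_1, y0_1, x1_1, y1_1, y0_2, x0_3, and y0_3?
x0_1 = 48, y0_1 = 96, x1_1 = 156, y1_1 = 240, y0_2 = 56, x0_3 = 132, y0_3 = 184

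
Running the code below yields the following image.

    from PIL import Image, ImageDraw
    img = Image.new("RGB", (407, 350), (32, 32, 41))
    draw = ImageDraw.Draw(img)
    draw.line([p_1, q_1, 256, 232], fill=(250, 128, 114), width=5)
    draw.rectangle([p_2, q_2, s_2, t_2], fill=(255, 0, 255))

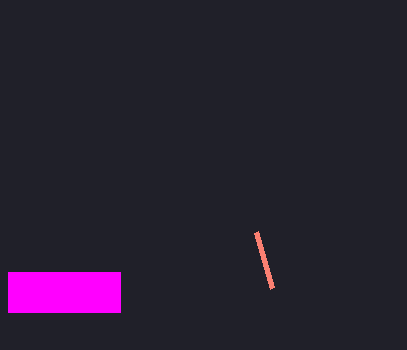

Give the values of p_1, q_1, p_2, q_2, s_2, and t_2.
p_1 = 272; q_1 = 288; p_2 = 8; q_2 = 272; s_2 = 120; t_2 = 312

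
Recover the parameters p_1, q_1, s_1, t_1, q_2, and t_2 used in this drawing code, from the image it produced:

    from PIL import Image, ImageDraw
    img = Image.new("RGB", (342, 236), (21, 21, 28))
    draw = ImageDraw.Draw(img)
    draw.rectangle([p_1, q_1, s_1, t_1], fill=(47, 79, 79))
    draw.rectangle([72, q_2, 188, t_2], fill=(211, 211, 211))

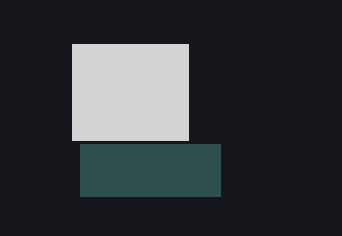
p_1 = 80
q_1 = 144
s_1 = 220
t_1 = 196
q_2 = 44
t_2 = 140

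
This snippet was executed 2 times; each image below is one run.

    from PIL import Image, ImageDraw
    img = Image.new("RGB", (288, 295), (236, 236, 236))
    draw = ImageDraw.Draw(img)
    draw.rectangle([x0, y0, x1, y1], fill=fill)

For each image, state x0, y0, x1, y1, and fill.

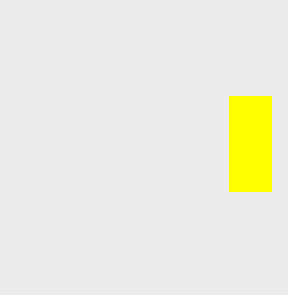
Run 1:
x0 = 229, y0 = 96, x1 = 271, y1 = 191, fill = 'yellow'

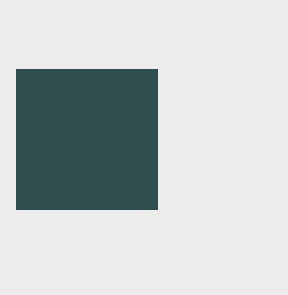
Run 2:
x0 = 16
y0 = 69
x1 = 157
y1 = 209
fill = 'darkslategray'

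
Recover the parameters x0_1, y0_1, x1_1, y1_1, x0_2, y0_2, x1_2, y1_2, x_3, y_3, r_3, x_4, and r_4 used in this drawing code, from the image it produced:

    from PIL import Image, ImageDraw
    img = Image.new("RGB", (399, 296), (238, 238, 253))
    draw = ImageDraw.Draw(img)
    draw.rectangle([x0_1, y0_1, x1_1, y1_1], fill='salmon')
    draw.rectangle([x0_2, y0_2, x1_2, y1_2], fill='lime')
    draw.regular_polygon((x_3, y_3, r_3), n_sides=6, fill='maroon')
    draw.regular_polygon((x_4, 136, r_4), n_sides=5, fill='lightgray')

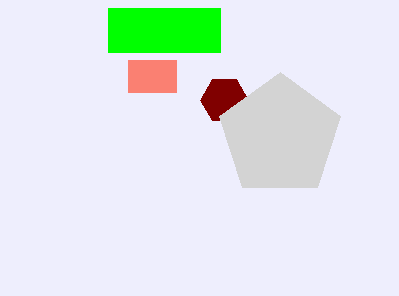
x0_1 = 128; y0_1 = 60; x1_1 = 176; y1_1 = 92; x0_2 = 108; y0_2 = 8; x1_2 = 220; y1_2 = 52; x_3 = 224; y_3 = 100; r_3 = 24; x_4 = 280; r_4 = 64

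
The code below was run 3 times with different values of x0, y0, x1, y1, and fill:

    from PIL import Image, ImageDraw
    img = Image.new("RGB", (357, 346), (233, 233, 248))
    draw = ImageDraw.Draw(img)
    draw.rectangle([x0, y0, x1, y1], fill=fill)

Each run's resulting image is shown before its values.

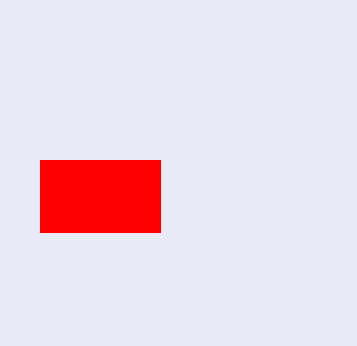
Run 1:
x0 = 40
y0 = 160
x1 = 160
y1 = 232
fill = 'red'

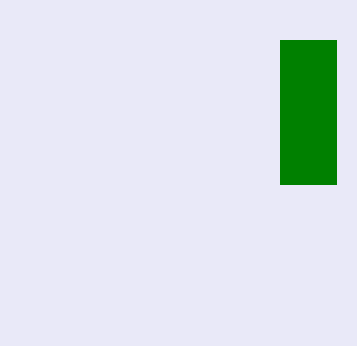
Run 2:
x0 = 280, y0 = 40, x1 = 336, y1 = 184, fill = 'green'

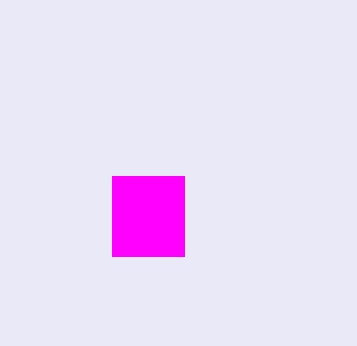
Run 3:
x0 = 112; y0 = 176; x1 = 184; y1 = 256; fill = 'magenta'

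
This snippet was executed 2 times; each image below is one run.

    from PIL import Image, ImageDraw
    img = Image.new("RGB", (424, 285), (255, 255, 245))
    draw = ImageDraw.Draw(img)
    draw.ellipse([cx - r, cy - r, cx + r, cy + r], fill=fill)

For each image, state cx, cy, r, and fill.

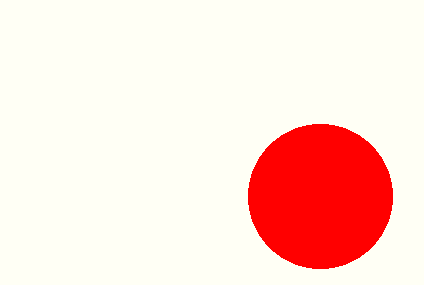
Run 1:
cx = 320; cy = 196; r = 72; fill = 'red'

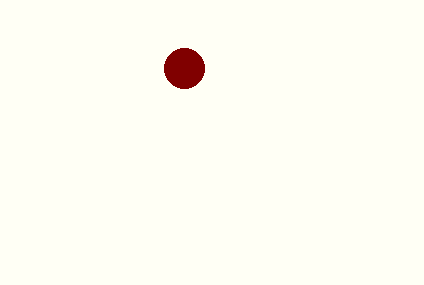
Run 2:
cx = 184; cy = 68; r = 20; fill = 'maroon'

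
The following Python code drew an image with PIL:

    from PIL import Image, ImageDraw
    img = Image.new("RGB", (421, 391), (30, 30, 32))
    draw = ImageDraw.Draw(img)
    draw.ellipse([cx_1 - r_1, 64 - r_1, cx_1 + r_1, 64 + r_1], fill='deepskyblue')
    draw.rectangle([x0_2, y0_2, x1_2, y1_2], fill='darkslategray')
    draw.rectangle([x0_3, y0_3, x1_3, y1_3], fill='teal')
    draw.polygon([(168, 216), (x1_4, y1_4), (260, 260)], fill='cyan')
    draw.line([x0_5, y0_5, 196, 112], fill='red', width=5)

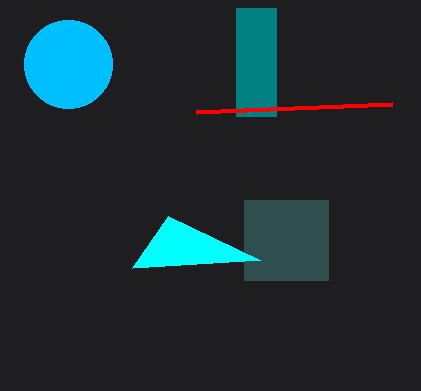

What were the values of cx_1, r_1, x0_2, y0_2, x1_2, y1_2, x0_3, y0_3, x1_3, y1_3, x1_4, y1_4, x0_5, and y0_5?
cx_1 = 68; r_1 = 44; x0_2 = 244; y0_2 = 200; x1_2 = 328; y1_2 = 280; x0_3 = 236; y0_3 = 8; x1_3 = 276; y1_3 = 116; x1_4 = 132; y1_4 = 268; x0_5 = 392; y0_5 = 104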